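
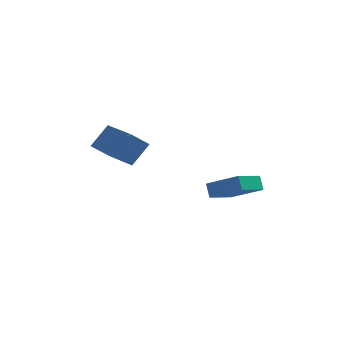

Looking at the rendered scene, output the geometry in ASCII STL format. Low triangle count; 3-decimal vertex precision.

solid 
facet normal -0.297 0.434 0.851
outer loop
vertex 2.237 3.428 0.564
vertex 3.91 2.823 1.456
vertex 2.975 4.81 0.116
endloop
endfacet
facet normal -0.841 0.304 -0.448
outer loop
vertex 3.23 4.437 -0.616
vertex 2.237 3.428 0.564
vertex 2.975 4.81 0.116
endloop
endfacet
facet normal -0.297 0.434 0.851
outer loop
vertex 2.975 4.81 0.116
vertex 3.91 2.823 1.456
vertex 4.648 4.206 1.008
endloop
endfacet
facet normal 0.453 0.848 -0.275
outer loop
vertex 4.648 4.206 1.008
vertex 3.23 4.437 -0.616
vertex 2.975 4.81 0.116
endloop
endfacet
facet normal -0.453 -0.848 0.274
outer loop
vertex 2.237 3.428 0.564
vertex 4.165 2.45 0.724
vertex 3.91 2.823 1.456
endloop
endfacet
facet normal -0.841 0.304 -0.448
outer loop
vertex 2.492 3.054 -0.168
vertex 2.237 3.428 0.564
vertex 3.23 4.437 -0.616
endloop
endfacet
facet normal -0.453 -0.848 0.275
outer loop
vertex 2.492 3.054 -0.168
vertex 4.165 2.45 0.724
vertex 2.237 3.428 0.564
endloop
endfacet
facet normal 0.841 -0.304 0.448
outer loop
vertex 3.91 2.823 1.456
vertex 4.165 2.45 0.724
vertex 4.648 4.206 1.008
endloop
endfacet
facet normal 0.453 0.848 -0.275
outer loop
vertex 4.903 3.832 0.276
vertex 3.23 4.437 -0.616
vertex 4.648 4.206 1.008
endloop
endfacet
facet normal 0.841 -0.304 0.448
outer loop
vertex 4.648 4.206 1.008
vertex 4.165 2.45 0.724
vertex 4.903 3.832 0.276
endloop
endfacet
facet normal 0.297 -0.434 -0.851
outer loop
vertex 4.903 3.832 0.276
vertex 2.492 3.054 -0.168
vertex 3.23 4.437 -0.616
endloop
endfacet
facet normal 0.297 -0.434 -0.851
outer loop
vertex 4.165 2.45 0.724
vertex 2.492 3.054 -0.168
vertex 4.903 3.832 0.276
endloop
endfacet
facet normal -0.714 0.699 -0.032
outer loop
vertex -2.918 1.818 3.129
vertex -2.278 2.525 4.274
vertex -2.216 2.498 2.318
endloop
endfacet
facet normal -0.429 -0.474 -0.769
outer loop
vertex -0.702 1.015 2.386
vertex -2.918 1.818 3.129
vertex -2.216 2.498 2.318
endloop
endfacet
facet normal -0.714 0.700 -0.032
outer loop
vertex -2.216 2.498 2.318
vertex -2.278 2.525 4.274
vertex -1.576 3.204 3.463
endloop
endfacet
facet normal 0.553 0.535 -0.639
outer loop
vertex -1.576 3.204 3.463
vertex -0.702 1.015 2.386
vertex -2.216 2.498 2.318
endloop
endfacet
facet normal -0.553 -0.535 0.639
outer loop
vertex -2.918 1.818 3.129
vertex -0.764 1.042 4.342
vertex -2.278 2.525 4.274
endloop
endfacet
facet normal -0.429 -0.474 -0.769
outer loop
vertex -1.404 0.336 3.197
vertex -2.918 1.818 3.129
vertex -0.702 1.015 2.386
endloop
endfacet
facet normal -0.553 -0.535 0.639
outer loop
vertex -1.404 0.336 3.197
vertex -0.764 1.042 4.342
vertex -2.918 1.818 3.129
endloop
endfacet
facet normal 0.430 0.474 0.769
outer loop
vertex -2.278 2.525 4.274
vertex -0.764 1.042 4.342
vertex -1.576 3.204 3.463
endloop
endfacet
facet normal 0.552 0.535 -0.639
outer loop
vertex -0.062 1.722 3.531
vertex -0.702 1.015 2.386
vertex -1.576 3.204 3.463
endloop
endfacet
facet normal 0.429 0.474 0.769
outer loop
vertex -1.576 3.204 3.463
vertex -0.764 1.042 4.342
vertex -0.062 1.722 3.531
endloop
endfacet
facet normal 0.714 -0.699 0.033
outer loop
vertex -0.062 1.722 3.531
vertex -1.404 0.336 3.197
vertex -0.702 1.015 2.386
endloop
endfacet
facet normal 0.714 -0.699 0.032
outer loop
vertex -0.764 1.042 4.342
vertex -1.404 0.336 3.197
vertex -0.062 1.722 3.531
endloop
endfacet

endsolid


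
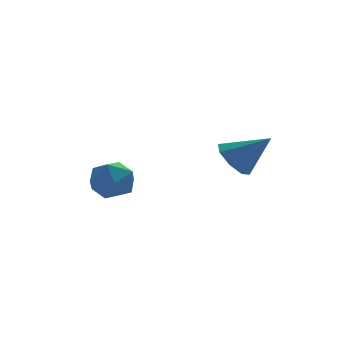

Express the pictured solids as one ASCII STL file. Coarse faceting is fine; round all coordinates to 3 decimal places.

solid 
facet normal -0.695 0.326 -0.641
outer loop
vertex 2.765 -0.706 1.864
vertex 2.279 -0.403 2.545
vertex 2.917 -0.062 2.027
endloop
endfacet
facet normal 0.918 -0.121 -0.378
outer loop
vertex 2.765 -0.706 1.864
vertex 2.917 -0.062 2.027
vertex 3.461 -0.957 3.635
endloop
endfacet
facet normal -0.695 0.326 -0.641
outer loop
vertex 2.917 -0.062 2.027
vertex 2.279 -0.403 2.545
vertex 2.695 0.382 2.493
endloop
endfacet
facet normal 0.880 0.475 -0.033
outer loop
vertex 2.917 -0.062 2.027
vertex 2.695 0.382 2.493
vertex 3.461 -0.957 3.635
endloop
endfacet
facet normal -0.696 0.326 -0.640
outer loop
vertex 2.695 0.382 2.493
vertex 2.279 -0.403 2.545
vertex 2.23 0.366 2.99
endloop
endfacet
facet normal 0.503 0.709 0.494
outer loop
vertex 2.695 0.382 2.493
vertex 2.23 0.366 2.99
vertex 3.461 -0.957 3.635
endloop
endfacet
facet normal -0.695 0.326 -0.640
outer loop
vertex 2.23 0.366 2.99
vertex 2.279 -0.403 2.545
vertex 1.793 -0.1 3.227
endloop
endfacet
facet normal 0.010 0.446 0.895
outer loop
vertex 2.23 0.366 2.99
vertex 1.793 -0.1 3.227
vertex 3.461 -0.957 3.635
endloop
endfacet
facet normal -0.695 0.326 -0.640
outer loop
vertex 1.793 -0.1 3.227
vertex 2.279 -0.403 2.545
vertex 1.641 -0.744 3.064
endloop
endfacet
facet normal -0.313 -0.163 0.936
outer loop
vertex 1.793 -0.1 3.227
vertex 1.641 -0.744 3.064
vertex 3.461 -0.957 3.635
endloop
endfacet
facet normal -0.695 0.326 -0.641
outer loop
vertex 1.641 -0.744 3.064
vertex 2.279 -0.403 2.545
vertex 1.863 -1.188 2.597
endloop
endfacet
facet normal -0.274 -0.759 0.591
outer loop
vertex 1.641 -0.744 3.064
vertex 1.863 -1.188 2.597
vertex 3.461 -0.957 3.635
endloop
endfacet
facet normal -0.695 0.326 -0.641
outer loop
vertex 1.863 -1.188 2.597
vertex 2.279 -0.403 2.545
vertex 2.329 -1.172 2.1
endloop
endfacet
facet normal 0.102 -0.993 0.064
outer loop
vertex 1.863 -1.188 2.597
vertex 2.329 -1.172 2.1
vertex 3.461 -0.957 3.635
endloop
endfacet
facet normal -0.695 0.326 -0.641
outer loop
vertex 2.329 -1.172 2.1
vertex 2.279 -0.403 2.545
vertex 2.765 -0.706 1.864
endloop
endfacet
facet normal 0.596 -0.729 -0.338
outer loop
vertex 2.329 -1.172 2.1
vertex 2.765 -0.706 1.864
vertex 3.461 -0.957 3.635
endloop
endfacet
facet normal -0.018 0.907 0.421
outer loop
vertex -1.501 2.563 1.016
vertex -2.188 2.258 1.643
vertex -1.242 2.17 1.874
endloop
endfacet
facet normal 0.629 0.761 0.158
outer loop
vertex -1.501 2.563 1.016
vertex -1.242 2.17 1.874
vertex -0.753 1.935 1.06
endloop
endfacet
facet normal 0.560 0.629 -0.540
outer loop
vertex -1.501 2.563 1.016
vertex -0.753 1.935 1.06
vertex -1.396 1.877 0.326
endloop
endfacet
facet normal -0.131 0.693 -0.709
outer loop
vertex -1.501 2.563 1.016
vertex -1.396 1.877 0.326
vertex -2.283 2.077 0.686
endloop
endfacet
facet normal -0.489 0.865 -0.115
outer loop
vertex -1.501 2.563 1.016
vertex -2.283 2.077 0.686
vertex -2.188 2.258 1.643
endloop
endfacet
facet normal 0.866 0.166 0.472
outer loop
vertex -0.753 1.935 1.06
vertex -1.242 2.17 1.874
vertex -0.977 1.243 1.714
endloop
endfacet
facet normal -0.182 0.402 0.897
outer loop
vertex -1.242 2.17 1.874
vertex -2.188 2.258 1.643
vertex -1.864 1.443 2.074
endloop
endfacet
facet normal -0.942 0.334 0.030
outer loop
vertex -2.188 2.258 1.643
vertex -2.283 2.077 0.686
vertex -2.507 1.385 1.34
endloop
endfacet
facet normal -0.365 0.056 -0.929
outer loop
vertex -2.283 2.077 0.686
vertex -1.396 1.877 0.326
vertex -2.018 1.15 0.526
endloop
endfacet
facet normal 0.753 -0.048 -0.656
outer loop
vertex -1.396 1.877 0.326
vertex -0.753 1.935 1.06
vertex -1.072 1.062 0.757
endloop
endfacet
facet normal 0.131 -0.693 0.709
outer loop
vertex -1.759 0.757 1.384
vertex -0.977 1.243 1.714
vertex -1.864 1.443 2.074
endloop
endfacet
facet normal -0.560 -0.629 0.540
outer loop
vertex -1.759 0.757 1.384
vertex -1.864 1.443 2.074
vertex -2.507 1.385 1.34
endloop
endfacet
facet normal -0.629 -0.761 -0.158
outer loop
vertex -1.759 0.757 1.384
vertex -2.507 1.385 1.34
vertex -2.018 1.15 0.526
endloop
endfacet
facet normal 0.018 -0.907 -0.421
outer loop
vertex -1.759 0.757 1.384
vertex -2.018 1.15 0.526
vertex -1.072 1.062 0.757
endloop
endfacet
facet normal 0.489 -0.865 0.115
outer loop
vertex -1.759 0.757 1.384
vertex -1.072 1.062 0.757
vertex -0.977 1.243 1.714
endloop
endfacet
facet normal 0.365 -0.056 0.929
outer loop
vertex -1.864 1.443 2.074
vertex -0.977 1.243 1.714
vertex -1.242 2.17 1.874
endloop
endfacet
facet normal -0.753 0.048 0.656
outer loop
vertex -2.507 1.385 1.34
vertex -1.864 1.443 2.074
vertex -2.188 2.258 1.643
endloop
endfacet
facet normal -0.866 -0.166 -0.472
outer loop
vertex -2.018 1.15 0.526
vertex -2.507 1.385 1.34
vertex -2.283 2.077 0.686
endloop
endfacet
facet normal 0.182 -0.402 -0.897
outer loop
vertex -1.072 1.062 0.757
vertex -2.018 1.15 0.526
vertex -1.396 1.877 0.326
endloop
endfacet
facet normal 0.942 -0.334 -0.030
outer loop
vertex -0.977 1.243 1.714
vertex -1.072 1.062 0.757
vertex -0.753 1.935 1.06
endloop
endfacet

endsolid


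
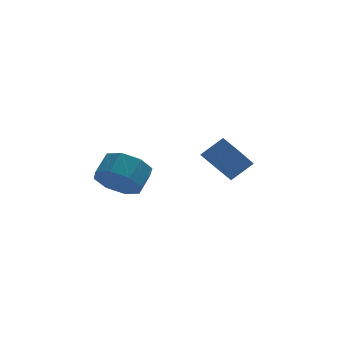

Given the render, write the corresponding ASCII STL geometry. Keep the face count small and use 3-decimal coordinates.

solid 
facet normal -0.472 -0.676 -0.566
outer loop
vertex -2.649 1.515 -2.34
vertex -2.97 1.028 -1.491
vertex -3.344 1.784 -2.082
endloop
endfacet
facet normal -0.028 0.653 -0.757
outer loop
vertex -2.649 1.515 -2.34
vertex -3.344 1.784 -2.082
vertex -2.13 2.259 -1.718
endloop
endfacet
facet normal -0.028 0.653 -0.757
outer loop
vertex -2.13 2.259 -1.718
vertex -3.344 1.784 -2.082
vertex -2.825 2.528 -1.46
endloop
endfacet
facet normal 0.472 0.676 0.566
outer loop
vertex -2.13 2.259 -1.718
vertex -2.825 2.528 -1.46
vertex -2.45 1.772 -0.869
endloop
endfacet
facet normal -0.472 -0.676 -0.566
outer loop
vertex -3.344 1.784 -2.082
vertex -2.97 1.028 -1.491
vertex -3.819 1.61 -1.478
endloop
endfacet
facet normal -0.643 0.703 -0.304
outer loop
vertex -3.344 1.784 -2.082
vertex -3.819 1.61 -1.478
vertex -2.825 2.528 -1.46
endloop
endfacet
facet normal -0.644 0.703 -0.303
outer loop
vertex -2.825 2.528 -1.46
vertex -3.819 1.61 -1.478
vertex -3.3 2.354 -0.855
endloop
endfacet
facet normal 0.472 0.676 0.565
outer loop
vertex -2.825 2.528 -1.46
vertex -3.3 2.354 -0.855
vertex -2.45 1.772 -0.869
endloop
endfacet
facet normal -0.472 -0.676 -0.566
outer loop
vertex -3.819 1.61 -1.478
vertex -2.97 1.028 -1.491
vertex -3.797 1.095 -0.881
endloop
endfacet
facet normal -0.881 0.341 0.327
outer loop
vertex -3.819 1.61 -1.478
vertex -3.797 1.095 -0.881
vertex -3.3 2.354 -0.855
endloop
endfacet
facet normal -0.881 0.341 0.327
outer loop
vertex -3.3 2.354 -0.855
vertex -3.797 1.095 -0.881
vertex -3.278 1.839 -0.259
endloop
endfacet
facet normal 0.472 0.676 0.566
outer loop
vertex -3.3 2.354 -0.855
vertex -3.278 1.839 -0.259
vertex -2.45 1.772 -0.869
endloop
endfacet
facet normal -0.472 -0.676 -0.566
outer loop
vertex -3.797 1.095 -0.881
vertex -2.97 1.028 -1.491
vertex -3.29 0.541 -0.642
endloop
endfacet
facet normal -0.603 -0.221 0.767
outer loop
vertex -3.797 1.095 -0.881
vertex -3.29 0.541 -0.642
vertex -3.278 1.839 -0.259
endloop
endfacet
facet normal -0.603 -0.221 0.767
outer loop
vertex -3.278 1.839 -0.259
vertex -3.29 0.541 -0.642
vertex -2.771 1.285 -0.02
endloop
endfacet
facet normal 0.472 0.676 0.566
outer loop
vertex -3.278 1.839 -0.259
vertex -2.771 1.285 -0.02
vertex -2.45 1.772 -0.869
endloop
endfacet
facet normal -0.472 -0.676 -0.566
outer loop
vertex -3.29 0.541 -0.642
vertex -2.97 1.028 -1.491
vertex -2.595 0.272 -0.9
endloop
endfacet
facet normal 0.028 -0.653 0.757
outer loop
vertex -3.29 0.541 -0.642
vertex -2.595 0.272 -0.9
vertex -2.771 1.285 -0.02
endloop
endfacet
facet normal 0.028 -0.653 0.757
outer loop
vertex -2.771 1.285 -0.02
vertex -2.595 0.272 -0.9
vertex -2.076 1.016 -0.278
endloop
endfacet
facet normal 0.472 0.676 0.566
outer loop
vertex -2.771 1.285 -0.02
vertex -2.076 1.016 -0.278
vertex -2.45 1.772 -0.869
endloop
endfacet
facet normal -0.472 -0.676 -0.565
outer loop
vertex -2.595 0.272 -0.9
vertex -2.97 1.028 -1.491
vertex -2.12 0.446 -1.505
endloop
endfacet
facet normal 0.644 -0.703 0.303
outer loop
vertex -2.595 0.272 -0.9
vertex -2.12 0.446 -1.505
vertex -2.076 1.016 -0.278
endloop
endfacet
facet normal 0.643 -0.703 0.303
outer loop
vertex -2.076 1.016 -0.278
vertex -2.12 0.446 -1.505
vertex -1.601 1.19 -0.882
endloop
endfacet
facet normal 0.472 0.676 0.566
outer loop
vertex -2.076 1.016 -0.278
vertex -1.601 1.19 -0.882
vertex -2.45 1.772 -0.869
endloop
endfacet
facet normal -0.472 -0.676 -0.566
outer loop
vertex -2.12 0.446 -1.505
vertex -2.97 1.028 -1.491
vertex -2.142 0.961 -2.101
endloop
endfacet
facet normal 0.881 -0.341 -0.327
outer loop
vertex -2.12 0.446 -1.505
vertex -2.142 0.961 -2.101
vertex -1.601 1.19 -0.882
endloop
endfacet
facet normal 0.881 -0.341 -0.327
outer loop
vertex -1.601 1.19 -0.882
vertex -2.142 0.961 -2.101
vertex -1.623 1.705 -1.479
endloop
endfacet
facet normal 0.472 0.676 0.566
outer loop
vertex -1.601 1.19 -0.882
vertex -1.623 1.705 -1.479
vertex -2.45 1.772 -0.869
endloop
endfacet
facet normal -0.472 -0.676 -0.566
outer loop
vertex -2.142 0.961 -2.101
vertex -2.97 1.028 -1.491
vertex -2.649 1.515 -2.34
endloop
endfacet
facet normal 0.603 0.221 -0.767
outer loop
vertex -2.142 0.961 -2.101
vertex -2.649 1.515 -2.34
vertex -1.623 1.705 -1.479
endloop
endfacet
facet normal 0.603 0.221 -0.767
outer loop
vertex -1.623 1.705 -1.479
vertex -2.649 1.515 -2.34
vertex -2.13 2.259 -1.718
endloop
endfacet
facet normal 0.472 0.676 0.566
outer loop
vertex -1.623 1.705 -1.479
vertex -2.13 2.259 -1.718
vertex -2.45 1.772 -0.869
endloop
endfacet
facet normal -0.433 -0.596 0.676
outer loop
vertex 1.936 2.166 -0.597
vertex 1.435 2.976 -0.204
vertex 1.002 1.965 -1.372
endloop
endfacet
facet normal 0.486 -0.786 -0.382
outer loop
vertex 1.785 3.044 -2.596
vertex 1.936 2.166 -0.597
vertex 1.002 1.965 -1.372
endloop
endfacet
facet normal -0.432 -0.596 0.676
outer loop
vertex 1.002 1.965 -1.372
vertex 1.435 2.976 -0.204
vertex 0.501 2.775 -0.978
endloop
endfacet
facet normal -0.759 -0.163 -0.630
outer loop
vertex 0.501 2.775 -0.978
vertex 1.785 3.044 -2.596
vertex 1.002 1.965 -1.372
endloop
endfacet
facet normal 0.759 0.164 0.630
outer loop
vertex 1.936 2.166 -0.597
vertex 2.218 4.055 -1.428
vertex 1.435 2.976 -0.204
endloop
endfacet
facet normal 0.486 -0.786 -0.382
outer loop
vertex 2.719 3.245 -1.822
vertex 1.936 2.166 -0.597
vertex 1.785 3.044 -2.596
endloop
endfacet
facet normal 0.760 0.164 0.630
outer loop
vertex 2.719 3.245 -1.822
vertex 2.218 4.055 -1.428
vertex 1.936 2.166 -0.597
endloop
endfacet
facet normal -0.486 0.786 0.382
outer loop
vertex 1.435 2.976 -0.204
vertex 2.218 4.055 -1.428
vertex 0.501 2.775 -0.978
endloop
endfacet
facet normal -0.759 -0.164 -0.630
outer loop
vertex 1.284 3.854 -2.203
vertex 1.785 3.044 -2.596
vertex 0.501 2.775 -0.978
endloop
endfacet
facet normal -0.486 0.786 0.382
outer loop
vertex 0.501 2.775 -0.978
vertex 2.218 4.055 -1.428
vertex 1.284 3.854 -2.203
endloop
endfacet
facet normal 0.433 0.596 -0.677
outer loop
vertex 1.284 3.854 -2.203
vertex 2.719 3.245 -1.822
vertex 1.785 3.044 -2.596
endloop
endfacet
facet normal 0.433 0.596 -0.676
outer loop
vertex 2.218 4.055 -1.428
vertex 2.719 3.245 -1.822
vertex 1.284 3.854 -2.203
endloop
endfacet

endsolid


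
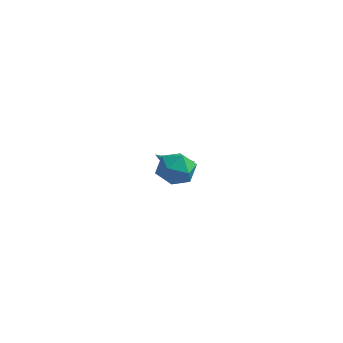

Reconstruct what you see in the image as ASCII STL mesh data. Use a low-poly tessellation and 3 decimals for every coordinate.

solid 
facet normal -0.758 0.503 0.415
outer loop
vertex 0.393 -3.474 0.649
vertex 0.59 -3.987 1.63
vertex 1.104 -3.016 1.391
endloop
endfacet
facet normal -0.456 0.883 -0.108
outer loop
vertex 0.393 -3.474 0.649
vertex 1.104 -3.016 1.391
vertex 1.359 -3.018 0.295
endloop
endfacet
facet normal -0.496 0.501 -0.709
outer loop
vertex 0.393 -3.474 0.649
vertex 1.359 -3.018 0.295
vertex 1.002 -3.991 -0.143
endloop
endfacet
facet normal -0.822 -0.115 -0.557
outer loop
vertex 0.393 -3.474 0.649
vertex 1.002 -3.991 -0.143
vertex 0.527 -4.59 0.682
endloop
endfacet
facet normal -0.984 -0.114 0.138
outer loop
vertex 0.393 -3.474 0.649
vertex 0.527 -4.59 0.682
vertex 0.59 -3.987 1.63
endloop
endfacet
facet normal 0.233 0.971 0.053
outer loop
vertex 1.359 -3.018 0.295
vertex 1.104 -3.016 1.391
vertex 2.153 -3.25 1.058
endloop
endfacet
facet normal -0.254 0.356 0.899
outer loop
vertex 1.104 -3.016 1.391
vertex 0.59 -3.987 1.63
vertex 1.678 -3.849 1.883
endloop
endfacet
facet normal -0.620 -0.643 0.450
outer loop
vertex 0.59 -3.987 1.63
vertex 0.527 -4.59 0.682
vertex 1.321 -4.822 1.445
endloop
endfacet
facet normal -0.358 -0.645 -0.675
outer loop
vertex 0.527 -4.59 0.682
vertex 1.002 -3.991 -0.143
vertex 1.576 -4.824 0.349
endloop
endfacet
facet normal 0.169 0.352 -0.920
outer loop
vertex 1.002 -3.991 -0.143
vertex 1.359 -3.018 0.295
vertex 2.09 -3.853 0.11
endloop
endfacet
facet normal 0.822 0.115 0.557
outer loop
vertex 2.287 -4.366 1.091
vertex 2.153 -3.25 1.058
vertex 1.678 -3.849 1.883
endloop
endfacet
facet normal 0.496 -0.501 0.709
outer loop
vertex 2.287 -4.366 1.091
vertex 1.678 -3.849 1.883
vertex 1.321 -4.822 1.445
endloop
endfacet
facet normal 0.456 -0.883 0.108
outer loop
vertex 2.287 -4.366 1.091
vertex 1.321 -4.822 1.445
vertex 1.576 -4.824 0.349
endloop
endfacet
facet normal 0.758 -0.503 -0.415
outer loop
vertex 2.287 -4.366 1.091
vertex 1.576 -4.824 0.349
vertex 2.09 -3.853 0.11
endloop
endfacet
facet normal 0.984 0.114 -0.138
outer loop
vertex 2.287 -4.366 1.091
vertex 2.09 -3.853 0.11
vertex 2.153 -3.25 1.058
endloop
endfacet
facet normal 0.358 0.645 0.675
outer loop
vertex 1.678 -3.849 1.883
vertex 2.153 -3.25 1.058
vertex 1.104 -3.016 1.391
endloop
endfacet
facet normal -0.169 -0.352 0.920
outer loop
vertex 1.321 -4.822 1.445
vertex 1.678 -3.849 1.883
vertex 0.59 -3.987 1.63
endloop
endfacet
facet normal -0.233 -0.971 -0.053
outer loop
vertex 1.576 -4.824 0.349
vertex 1.321 -4.822 1.445
vertex 0.527 -4.59 0.682
endloop
endfacet
facet normal 0.254 -0.356 -0.899
outer loop
vertex 2.09 -3.853 0.11
vertex 1.576 -4.824 0.349
vertex 1.002 -3.991 -0.143
endloop
endfacet
facet normal 0.620 0.643 -0.450
outer loop
vertex 2.153 -3.25 1.058
vertex 2.09 -3.853 0.11
vertex 1.359 -3.018 0.295
endloop
endfacet
facet normal 0.688 0.358 -0.632
outer loop
vertex -1.245 2.842 -4.02
vertex -1.862 3.108 -4.541
vertex -1.491 3.527 -3.9
endloop
endfacet
facet normal 0.365 -0.032 0.931
outer loop
vertex -1.245 2.842 -4.02
vertex -1.491 3.527 -3.9
vertex -3.278 2.372 -3.239
endloop
endfacet
facet normal 0.688 0.357 -0.632
outer loop
vertex -1.491 3.527 -3.9
vertex -1.862 3.108 -4.541
vertex -2.016 3.897 -4.263
endloop
endfacet
facet normal -0.108 0.614 0.782
outer loop
vertex -1.491 3.527 -3.9
vertex -2.016 3.897 -4.263
vertex -3.278 2.372 -3.239
endloop
endfacet
facet normal 0.687 0.357 -0.632
outer loop
vertex -2.016 3.897 -4.263
vertex -1.862 3.108 -4.541
vertex -2.425 3.673 -4.834
endloop
endfacet
facet normal -0.679 0.703 0.210
outer loop
vertex -2.016 3.897 -4.263
vertex -2.425 3.673 -4.834
vertex -3.278 2.372 -3.239
endloop
endfacet
facet normal 0.688 0.358 -0.632
outer loop
vertex -2.425 3.673 -4.834
vertex -1.862 3.108 -4.541
vertex -2.41 3.024 -5.185
endloop
endfacet
facet normal -0.920 0.170 -0.353
outer loop
vertex -2.425 3.673 -4.834
vertex -2.41 3.024 -5.185
vertex -3.278 2.372 -3.239
endloop
endfacet
facet normal 0.688 0.357 -0.632
outer loop
vertex -2.41 3.024 -5.185
vertex -1.862 3.108 -4.541
vertex -1.982 2.439 -5.05
endloop
endfacet
facet normal -0.648 -0.586 -0.486
outer loop
vertex -2.41 3.024 -5.185
vertex -1.982 2.439 -5.05
vertex -3.278 2.372 -3.239
endloop
endfacet
facet normal 0.687 0.358 -0.632
outer loop
vertex -1.982 2.439 -5.05
vertex -1.862 3.108 -4.541
vertex -1.463 2.358 -4.532
endloop
endfacet
facet normal -0.069 -0.994 -0.086
outer loop
vertex -1.982 2.439 -5.05
vertex -1.463 2.358 -4.532
vertex -3.278 2.372 -3.239
endloop
endfacet
facet normal 0.688 0.358 -0.631
outer loop
vertex -1.463 2.358 -4.532
vertex -1.862 3.108 -4.541
vertex -1.245 2.842 -4.02
endloop
endfacet
facet normal 0.382 -0.747 0.544
outer loop
vertex -1.463 2.358 -4.532
vertex -1.245 2.842 -4.02
vertex -3.278 2.372 -3.239
endloop
endfacet

endsolid


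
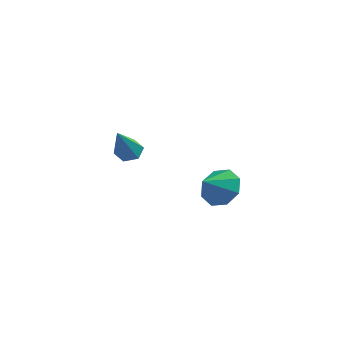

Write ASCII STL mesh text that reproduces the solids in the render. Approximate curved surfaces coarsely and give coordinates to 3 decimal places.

solid 
facet normal -0.147 0.660 -0.737
outer loop
vertex -0.195 -0.752 -0.687
vertex -0.635 -0.61 -0.472
vertex -0.202 -0.373 -0.346
endloop
endfacet
facet normal 0.996 -0.048 0.074
outer loop
vertex -0.195 -0.752 -0.687
vertex -0.202 -0.373 -0.346
vertex -0.365 -1.83 0.892
endloop
endfacet
facet normal -0.147 0.660 -0.737
outer loop
vertex -0.202 -0.373 -0.346
vertex -0.635 -0.61 -0.472
vertex -0.642 -0.231 -0.131
endloop
endfacet
facet normal 0.504 0.526 0.685
outer loop
vertex -0.202 -0.373 -0.346
vertex -0.642 -0.231 -0.131
vertex -0.365 -1.83 0.892
endloop
endfacet
facet normal -0.145 0.660 -0.737
outer loop
vertex -0.642 -0.231 -0.131
vertex -0.635 -0.61 -0.472
vertex -1.076 -0.468 -0.258
endloop
endfacet
facet normal -0.459 0.421 0.782
outer loop
vertex -0.642 -0.231 -0.131
vertex -1.076 -0.468 -0.258
vertex -0.365 -1.83 0.892
endloop
endfacet
facet normal -0.146 0.659 -0.738
outer loop
vertex -1.076 -0.468 -0.258
vertex -0.635 -0.61 -0.472
vertex -1.069 -0.847 -0.598
endloop
endfacet
facet normal -0.928 -0.258 0.268
outer loop
vertex -1.076 -0.468 -0.258
vertex -1.069 -0.847 -0.598
vertex -0.365 -1.83 0.892
endloop
endfacet
facet normal -0.147 0.660 -0.737
outer loop
vertex -1.069 -0.847 -0.598
vertex -0.635 -0.61 -0.472
vertex -0.628 -0.989 -0.813
endloop
endfacet
facet normal -0.435 -0.832 -0.343
outer loop
vertex -1.069 -0.847 -0.598
vertex -0.628 -0.989 -0.813
vertex -0.365 -1.83 0.892
endloop
endfacet
facet normal -0.147 0.660 -0.737
outer loop
vertex -0.628 -0.989 -0.813
vertex -0.635 -0.61 -0.472
vertex -0.195 -0.752 -0.687
endloop
endfacet
facet normal 0.526 -0.728 -0.440
outer loop
vertex -0.628 -0.989 -0.813
vertex -0.195 -0.752 -0.687
vertex -0.365 -1.83 0.892
endloop
endfacet
facet normal 0.238 0.789 -0.566
outer loop
vertex 1.621 3.07 -3.582
vertex 0.793 3.302 -3.607
vertex 1.457 3.474 -3.088
endloop
endfacet
facet normal 0.628 -0.487 0.607
outer loop
vertex 1.621 3.07 -3.582
vertex 1.457 3.474 -3.088
vertex 0.527 2.418 -2.973
endloop
endfacet
facet normal 0.237 0.790 -0.566
outer loop
vertex 1.457 3.474 -3.088
vertex 0.793 3.302 -3.607
vertex 0.905 3.776 -2.898
endloop
endfacet
facet normal 0.261 -0.125 0.957
outer loop
vertex 1.457 3.474 -3.088
vertex 0.905 3.776 -2.898
vertex 0.527 2.418 -2.973
endloop
endfacet
facet normal 0.238 0.790 -0.566
outer loop
vertex 0.905 3.776 -2.898
vertex 0.793 3.302 -3.607
vertex 0.287 3.801 -3.123
endloop
endfacet
facet normal -0.340 0.043 0.939
outer loop
vertex 0.905 3.776 -2.898
vertex 0.287 3.801 -3.123
vertex 0.527 2.418 -2.973
endloop
endfacet
facet normal 0.239 0.790 -0.565
outer loop
vertex 0.287 3.801 -3.123
vertex 0.793 3.302 -3.607
vertex -0.034 3.534 -3.632
endloop
endfacet
facet normal -0.823 -0.082 0.562
outer loop
vertex 0.287 3.801 -3.123
vertex -0.034 3.534 -3.632
vertex 0.527 2.418 -2.973
endloop
endfacet
facet normal 0.239 0.790 -0.565
outer loop
vertex -0.034 3.534 -3.632
vertex 0.793 3.302 -3.607
vertex 0.129 3.131 -4.126
endloop
endfacet
facet normal -0.904 -0.425 0.049
outer loop
vertex -0.034 3.534 -3.632
vertex 0.129 3.131 -4.126
vertex 0.527 2.418 -2.973
endloop
endfacet
facet normal 0.238 0.790 -0.565
outer loop
vertex 0.129 3.131 -4.126
vertex 0.793 3.302 -3.607
vertex 0.682 2.828 -4.316
endloop
endfacet
facet normal -0.536 -0.788 -0.302
outer loop
vertex 0.129 3.131 -4.126
vertex 0.682 2.828 -4.316
vertex 0.527 2.418 -2.973
endloop
endfacet
facet normal 0.239 0.790 -0.565
outer loop
vertex 0.682 2.828 -4.316
vertex 0.793 3.302 -3.607
vertex 1.3 2.803 -4.09
endloop
endfacet
facet normal 0.065 -0.956 -0.284
outer loop
vertex 0.682 2.828 -4.316
vertex 1.3 2.803 -4.09
vertex 0.527 2.418 -2.973
endloop
endfacet
facet normal 0.238 0.790 -0.566
outer loop
vertex 1.3 2.803 -4.09
vertex 0.793 3.302 -3.607
vertex 1.621 3.07 -3.582
endloop
endfacet
facet normal 0.547 -0.832 0.092
outer loop
vertex 1.3 2.803 -4.09
vertex 1.621 3.07 -3.582
vertex 0.527 2.418 -2.973
endloop
endfacet

endsolid


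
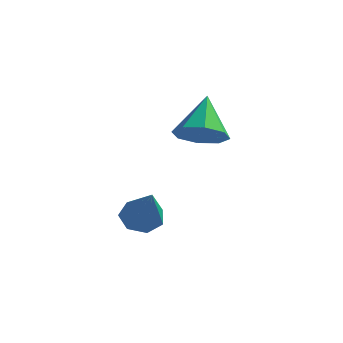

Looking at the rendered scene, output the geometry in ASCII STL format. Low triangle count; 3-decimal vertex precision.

solid 
facet normal -0.499 0.450 -0.741
outer loop
vertex 2.1 1.535 -2.369
vertex 1.529 1.327 -2.111
vertex 1.856 1.888 -1.99
endloop
endfacet
facet normal 0.873 0.473 0.121
outer loop
vertex 2.1 1.535 -2.369
vertex 1.856 1.888 -1.99
vertex 2.431 0.513 -0.769
endloop
endfacet
facet normal -0.499 0.450 -0.741
outer loop
vertex 1.856 1.888 -1.99
vertex 1.529 1.327 -2.111
vertex 1.366 1.819 -1.702
endloop
endfacet
facet normal 0.286 0.700 0.654
outer loop
vertex 1.856 1.888 -1.99
vertex 1.366 1.819 -1.702
vertex 2.431 0.513 -0.769
endloop
endfacet
facet normal -0.498 0.451 -0.741
outer loop
vertex 1.366 1.819 -1.702
vertex 1.529 1.327 -2.111
vertex 0.998 1.38 -1.722
endloop
endfacet
facet normal -0.399 0.295 0.868
outer loop
vertex 1.366 1.819 -1.702
vertex 0.998 1.38 -1.722
vertex 2.431 0.513 -0.769
endloop
endfacet
facet normal -0.499 0.449 -0.742
outer loop
vertex 0.998 1.38 -1.722
vertex 1.529 1.327 -2.111
vertex 1.031 0.901 -2.034
endloop
endfacet
facet normal -0.666 -0.439 0.603
outer loop
vertex 0.998 1.38 -1.722
vertex 1.031 0.901 -2.034
vertex 2.431 0.513 -0.769
endloop
endfacet
facet normal -0.499 0.449 -0.741
outer loop
vertex 1.031 0.901 -2.034
vertex 1.529 1.327 -2.111
vertex 1.438 0.743 -2.404
endloop
endfacet
facet normal -0.315 -0.947 0.058
outer loop
vertex 1.031 0.901 -2.034
vertex 1.438 0.743 -2.404
vertex 2.431 0.513 -0.769
endloop
endfacet
facet normal -0.498 0.450 -0.741
outer loop
vertex 1.438 0.743 -2.404
vertex 1.529 1.327 -2.111
vertex 1.914 1.025 -2.553
endloop
endfacet
facet normal 0.391 -0.848 -0.357
outer loop
vertex 1.438 0.743 -2.404
vertex 1.914 1.025 -2.553
vertex 2.431 0.513 -0.769
endloop
endfacet
facet normal -0.499 0.449 -0.741
outer loop
vertex 1.914 1.025 -2.553
vertex 1.529 1.327 -2.111
vertex 2.1 1.535 -2.369
endloop
endfacet
facet normal 0.919 -0.217 -0.329
outer loop
vertex 1.914 1.025 -2.553
vertex 2.1 1.535 -2.369
vertex 2.431 0.513 -0.769
endloop
endfacet
facet normal 0.255 -0.616 -0.746
outer loop
vertex 3.216 1.903 1.466
vertex 2.805 2.375 0.936
vertex 3.575 2.353 1.217
endloop
endfacet
facet normal 0.587 -0.021 0.809
outer loop
vertex 3.216 1.903 1.466
vertex 3.575 2.353 1.217
vertex 2.415 3.325 2.084
endloop
endfacet
facet normal 0.254 -0.616 -0.745
outer loop
vertex 3.575 2.353 1.217
vertex 2.805 2.375 0.936
vertex 3.484 2.816 0.803
endloop
endfacet
facet normal 0.746 0.519 0.417
outer loop
vertex 3.575 2.353 1.217
vertex 3.484 2.816 0.803
vertex 2.415 3.325 2.084
endloop
endfacet
facet normal 0.255 -0.617 -0.745
outer loop
vertex 3.484 2.816 0.803
vertex 2.805 2.375 0.936
vertex 2.995 3.02 0.467
endloop
endfacet
facet normal 0.402 0.915 -0.029
outer loop
vertex 3.484 2.816 0.803
vertex 2.995 3.02 0.467
vertex 2.415 3.325 2.084
endloop
endfacet
facet normal 0.254 -0.617 -0.745
outer loop
vertex 2.995 3.02 0.467
vertex 2.805 2.375 0.936
vertex 2.395 2.847 0.406
endloop
endfacet
facet normal -0.242 0.934 -0.263
outer loop
vertex 2.995 3.02 0.467
vertex 2.395 2.847 0.406
vertex 2.415 3.325 2.084
endloop
endfacet
facet normal 0.253 -0.617 -0.745
outer loop
vertex 2.395 2.847 0.406
vertex 2.805 2.375 0.936
vertex 2.035 2.398 0.656
endloop
endfacet
facet normal -0.811 0.566 -0.151
outer loop
vertex 2.395 2.847 0.406
vertex 2.035 2.398 0.656
vertex 2.415 3.325 2.084
endloop
endfacet
facet normal 0.253 -0.617 -0.745
outer loop
vertex 2.035 2.398 0.656
vertex 2.805 2.375 0.936
vertex 2.126 1.935 1.07
endloop
endfacet
facet normal -0.970 0.025 0.242
outer loop
vertex 2.035 2.398 0.656
vertex 2.126 1.935 1.07
vertex 2.415 3.325 2.084
endloop
endfacet
facet normal 0.252 -0.616 -0.746
outer loop
vertex 2.126 1.935 1.07
vertex 2.805 2.375 0.936
vertex 2.616 1.73 1.405
endloop
endfacet
facet normal -0.625 -0.371 0.687
outer loop
vertex 2.126 1.935 1.07
vertex 2.616 1.73 1.405
vertex 2.415 3.325 2.084
endloop
endfacet
facet normal 0.254 -0.616 -0.746
outer loop
vertex 2.616 1.73 1.405
vertex 2.805 2.375 0.936
vertex 3.216 1.903 1.466
endloop
endfacet
facet normal 0.019 -0.390 0.921
outer loop
vertex 2.616 1.73 1.405
vertex 3.216 1.903 1.466
vertex 2.415 3.325 2.084
endloop
endfacet

endsolid


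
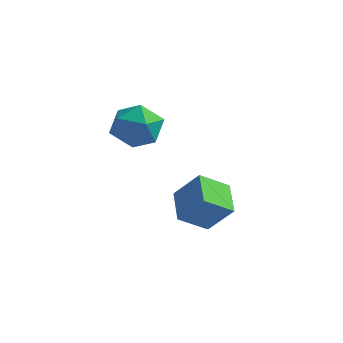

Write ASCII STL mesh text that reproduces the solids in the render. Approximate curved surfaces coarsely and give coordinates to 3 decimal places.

solid 
facet normal -0.644 -0.108 -0.757
outer loop
vertex 0.316 -0.433 0.716
vertex 0.975 0.357 0.043
vertex 1.042 -1.442 0.243
endloop
endfacet
facet normal -0.536 -0.642 0.548
outer loop
vertex 1.905 -1.297 1.257
vertex 0.316 -0.433 0.716
vertex 1.042 -1.442 0.243
endloop
endfacet
facet normal -0.644 -0.108 -0.757
outer loop
vertex 1.042 -1.442 0.243
vertex 0.975 0.357 0.043
vertex 1.701 -0.651 -0.431
endloop
endfacet
facet normal 0.546 -0.758 -0.356
outer loop
vertex 1.701 -0.651 -0.431
vertex 1.905 -1.297 1.257
vertex 1.042 -1.442 0.243
endloop
endfacet
facet normal -0.546 0.759 0.356
outer loop
vertex 0.316 -0.433 0.716
vertex 1.838 0.502 1.057
vertex 0.975 0.357 0.043
endloop
endfacet
facet normal -0.536 -0.643 0.547
outer loop
vertex 1.179 -0.289 1.731
vertex 0.316 -0.433 0.716
vertex 1.905 -1.297 1.257
endloop
endfacet
facet normal -0.546 0.758 0.356
outer loop
vertex 1.179 -0.289 1.731
vertex 1.838 0.502 1.057
vertex 0.316 -0.433 0.716
endloop
endfacet
facet normal 0.535 0.643 -0.548
outer loop
vertex 0.975 0.357 0.043
vertex 1.838 0.502 1.057
vertex 1.701 -0.651 -0.431
endloop
endfacet
facet normal 0.546 -0.759 -0.356
outer loop
vertex 2.564 -0.507 0.584
vertex 1.905 -1.297 1.257
vertex 1.701 -0.651 -0.431
endloop
endfacet
facet normal 0.536 0.642 -0.547
outer loop
vertex 1.701 -0.651 -0.431
vertex 1.838 0.502 1.057
vertex 2.564 -0.507 0.584
endloop
endfacet
facet normal 0.644 0.108 0.757
outer loop
vertex 2.564 -0.507 0.584
vertex 1.179 -0.289 1.731
vertex 1.905 -1.297 1.257
endloop
endfacet
facet normal 0.644 0.109 0.757
outer loop
vertex 1.838 0.502 1.057
vertex 1.179 -0.289 1.731
vertex 2.564 -0.507 0.584
endloop
endfacet
facet normal 0.412 0.911 0.009
outer loop
vertex -0.209 -0.647 3.414
vertex -0.65 -0.456 4.242
vertex 0.222 -0.85 4.244
endloop
endfacet
facet normal 0.835 0.444 -0.325
outer loop
vertex -0.209 -0.647 3.414
vertex 0.222 -0.85 4.244
vertex 0.268 -1.47 3.516
endloop
endfacet
facet normal 0.467 0.163 -0.869
outer loop
vertex -0.209 -0.647 3.414
vertex 0.268 -1.47 3.516
vertex -0.575 -1.459 3.065
endloop
endfacet
facet normal -0.183 0.457 -0.871
outer loop
vertex -0.209 -0.647 3.414
vertex -0.575 -1.459 3.065
vertex -1.143 -0.832 3.513
endloop
endfacet
facet normal -0.217 0.920 -0.328
outer loop
vertex -0.209 -0.647 3.414
vertex -1.143 -0.832 3.513
vertex -0.65 -0.456 4.242
endloop
endfacet
facet normal 0.988 -0.081 0.132
outer loop
vertex 0.268 -1.47 3.516
vertex 0.222 -0.85 4.244
vertex 0.123 -1.788 4.407
endloop
endfacet
facet normal 0.303 0.674 0.674
outer loop
vertex 0.222 -0.85 4.244
vertex -0.65 -0.456 4.242
vertex -0.445 -1.161 4.855
endloop
endfacet
facet normal -0.715 0.687 0.129
outer loop
vertex -0.65 -0.456 4.242
vertex -1.143 -0.832 3.513
vertex -1.288 -1.15 4.404
endloop
endfacet
facet normal -0.659 -0.061 -0.750
outer loop
vertex -1.143 -0.832 3.513
vertex -0.575 -1.459 3.065
vertex -1.242 -1.77 3.676
endloop
endfacet
facet normal 0.393 -0.536 -0.747
outer loop
vertex -0.575 -1.459 3.065
vertex 0.268 -1.47 3.516
vertex -0.37 -2.164 3.678
endloop
endfacet
facet normal 0.183 -0.457 0.871
outer loop
vertex -0.811 -1.973 4.506
vertex 0.123 -1.788 4.407
vertex -0.445 -1.161 4.855
endloop
endfacet
facet normal -0.467 -0.163 0.869
outer loop
vertex -0.811 -1.973 4.506
vertex -0.445 -1.161 4.855
vertex -1.288 -1.15 4.404
endloop
endfacet
facet normal -0.835 -0.444 0.325
outer loop
vertex -0.811 -1.973 4.506
vertex -1.288 -1.15 4.404
vertex -1.242 -1.77 3.676
endloop
endfacet
facet normal -0.412 -0.911 -0.009
outer loop
vertex -0.811 -1.973 4.506
vertex -1.242 -1.77 3.676
vertex -0.37 -2.164 3.678
endloop
endfacet
facet normal 0.217 -0.920 0.328
outer loop
vertex -0.811 -1.973 4.506
vertex -0.37 -2.164 3.678
vertex 0.123 -1.788 4.407
endloop
endfacet
facet normal 0.659 0.061 0.750
outer loop
vertex -0.445 -1.161 4.855
vertex 0.123 -1.788 4.407
vertex 0.222 -0.85 4.244
endloop
endfacet
facet normal -0.393 0.536 0.747
outer loop
vertex -1.288 -1.15 4.404
vertex -0.445 -1.161 4.855
vertex -0.65 -0.456 4.242
endloop
endfacet
facet normal -0.988 0.081 -0.132
outer loop
vertex -1.242 -1.77 3.676
vertex -1.288 -1.15 4.404
vertex -1.143 -0.832 3.513
endloop
endfacet
facet normal -0.303 -0.674 -0.674
outer loop
vertex -0.37 -2.164 3.678
vertex -1.242 -1.77 3.676
vertex -0.575 -1.459 3.065
endloop
endfacet
facet normal 0.715 -0.687 -0.129
outer loop
vertex 0.123 -1.788 4.407
vertex -0.37 -2.164 3.678
vertex 0.268 -1.47 3.516
endloop
endfacet

endsolid


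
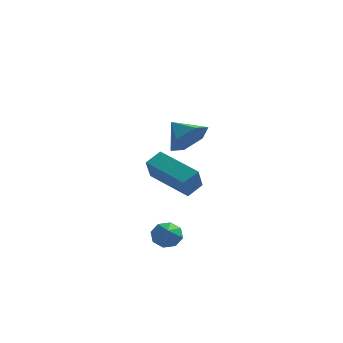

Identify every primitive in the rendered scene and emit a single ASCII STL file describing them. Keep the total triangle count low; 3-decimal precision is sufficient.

solid 
facet normal -0.512 -0.721 -0.467
outer loop
vertex 1.391 0.357 0.09
vertex -0.283 1.213 0.605
vertex 1.408 0.963 -0.863
endloop
endfacet
facet normal 0.859 -0.439 -0.264
outer loop
vertex 1.823 1.547 -0.485
vertex 1.391 0.357 0.09
vertex 1.408 0.963 -0.863
endloop
endfacet
facet normal -0.512 -0.721 -0.467
outer loop
vertex 1.408 0.963 -0.863
vertex -0.283 1.213 0.605
vertex -0.266 1.819 -0.349
endloop
endfacet
facet normal 0.015 0.536 -0.844
outer loop
vertex -0.266 1.819 -0.349
vertex 1.823 1.547 -0.485
vertex 1.408 0.963 -0.863
endloop
endfacet
facet normal -0.014 -0.536 0.844
outer loop
vertex 1.391 0.357 0.09
vertex 0.132 1.797 0.983
vertex -0.283 1.213 0.605
endloop
endfacet
facet normal 0.859 -0.439 -0.264
outer loop
vertex 1.806 0.941 0.469
vertex 1.391 0.357 0.09
vertex 1.823 1.547 -0.485
endloop
endfacet
facet normal -0.015 -0.537 0.844
outer loop
vertex 1.806 0.941 0.469
vertex 0.132 1.797 0.983
vertex 1.391 0.357 0.09
endloop
endfacet
facet normal -0.859 0.439 0.264
outer loop
vertex -0.283 1.213 0.605
vertex 0.132 1.797 0.983
vertex -0.266 1.819 -0.349
endloop
endfacet
facet normal 0.015 0.537 -0.844
outer loop
vertex 0.149 2.403 0.03
vertex 1.823 1.547 -0.485
vertex -0.266 1.819 -0.349
endloop
endfacet
facet normal -0.859 0.439 0.264
outer loop
vertex -0.266 1.819 -0.349
vertex 0.132 1.797 0.983
vertex 0.149 2.403 0.03
endloop
endfacet
facet normal 0.512 0.721 0.467
outer loop
vertex 0.149 2.403 0.03
vertex 1.806 0.941 0.469
vertex 1.823 1.547 -0.485
endloop
endfacet
facet normal 0.512 0.721 0.467
outer loop
vertex 0.132 1.797 0.983
vertex 1.806 0.941 0.469
vertex 0.149 2.403 0.03
endloop
endfacet
facet normal -0.234 0.773 -0.590
outer loop
vertex 1.806 -2.535 -1.754
vertex 1.432 -2.335 -1.344
vertex 2.004 -2.253 -1.463
endloop
endfacet
facet normal 0.881 -0.441 -0.172
outer loop
vertex 1.806 -2.535 -1.754
vertex 2.004 -2.253 -1.463
vertex 1.688 -3.185 -0.696
endloop
endfacet
facet normal -0.234 0.773 -0.590
outer loop
vertex 2.004 -2.253 -1.463
vertex 1.432 -2.335 -1.344
vertex 1.867 -2.019 -1.102
endloop
endfacet
facet normal 0.931 -0.016 0.364
outer loop
vertex 2.004 -2.253 -1.463
vertex 1.867 -2.019 -1.102
vertex 1.688 -3.185 -0.696
endloop
endfacet
facet normal -0.233 0.773 -0.590
outer loop
vertex 1.867 -2.019 -1.102
vertex 1.432 -2.335 -1.344
vertex 1.475 -1.97 -0.883
endloop
endfacet
facet normal 0.497 0.216 0.841
outer loop
vertex 1.867 -2.019 -1.102
vertex 1.475 -1.97 -0.883
vertex 1.688 -3.185 -0.696
endloop
endfacet
facet normal -0.232 0.773 -0.590
outer loop
vertex 1.475 -1.97 -0.883
vertex 1.432 -2.335 -1.344
vertex 1.058 -2.135 -0.935
endloop
endfacet
facet normal -0.170 0.121 0.978
outer loop
vertex 1.475 -1.97 -0.883
vertex 1.058 -2.135 -0.935
vertex 1.688 -3.185 -0.696
endloop
endfacet
facet normal -0.233 0.773 -0.591
outer loop
vertex 1.058 -2.135 -0.935
vertex 1.432 -2.335 -1.344
vertex 0.86 -2.417 -1.226
endloop
endfacet
facet normal -0.674 -0.246 0.697
outer loop
vertex 1.058 -2.135 -0.935
vertex 0.86 -2.417 -1.226
vertex 1.688 -3.185 -0.696
endloop
endfacet
facet normal -0.233 0.773 -0.590
outer loop
vertex 0.86 -2.417 -1.226
vertex 1.432 -2.335 -1.344
vertex 0.997 -2.651 -1.587
endloop
endfacet
facet normal -0.724 -0.671 0.160
outer loop
vertex 0.86 -2.417 -1.226
vertex 0.997 -2.651 -1.587
vertex 1.688 -3.185 -0.696
endloop
endfacet
facet normal -0.233 0.774 -0.589
outer loop
vertex 0.997 -2.651 -1.587
vertex 1.432 -2.335 -1.344
vertex 1.389 -2.7 -1.806
endloop
endfacet
facet normal -0.290 -0.903 -0.317
outer loop
vertex 0.997 -2.651 -1.587
vertex 1.389 -2.7 -1.806
vertex 1.688 -3.185 -0.696
endloop
endfacet
facet normal -0.233 0.774 -0.590
outer loop
vertex 1.389 -2.7 -1.806
vertex 1.432 -2.335 -1.344
vertex 1.806 -2.535 -1.754
endloop
endfacet
facet normal 0.376 -0.808 -0.454
outer loop
vertex 1.389 -2.7 -1.806
vertex 1.806 -2.535 -1.754
vertex 1.688 -3.185 -0.696
endloop
endfacet
facet normal 0.727 -0.443 -0.525
outer loop
vertex 2.876 -2.126 4.048
vertex 2.299 -2.517 3.579
vertex 2.59 -1.764 3.347
endloop
endfacet
facet normal 0.085 0.899 0.430
outer loop
vertex 2.876 -2.126 4.048
vertex 2.59 -1.764 3.347
vertex 1.521 -2.043 4.141
endloop
endfacet
facet normal 0.727 -0.443 -0.525
outer loop
vertex 2.59 -1.764 3.347
vertex 2.299 -2.517 3.579
vertex 2.013 -2.154 2.877
endloop
endfacet
facet normal -0.405 0.883 -0.235
outer loop
vertex 2.59 -1.764 3.347
vertex 2.013 -2.154 2.877
vertex 1.521 -2.043 4.141
endloop
endfacet
facet normal 0.726 -0.443 -0.525
outer loop
vertex 2.013 -2.154 2.877
vertex 2.299 -2.517 3.579
vertex 1.722 -2.907 3.11
endloop
endfacet
facet normal -0.899 0.233 -0.370
outer loop
vertex 2.013 -2.154 2.877
vertex 1.722 -2.907 3.11
vertex 1.521 -2.043 4.141
endloop
endfacet
facet normal 0.726 -0.443 -0.526
outer loop
vertex 1.722 -2.907 3.11
vertex 2.299 -2.517 3.579
vertex 2.008 -3.27 3.811
endloop
endfacet
facet normal -0.902 -0.401 0.160
outer loop
vertex 1.722 -2.907 3.11
vertex 2.008 -3.27 3.811
vertex 1.521 -2.043 4.141
endloop
endfacet
facet normal 0.727 -0.443 -0.525
outer loop
vertex 2.008 -3.27 3.811
vertex 2.299 -2.517 3.579
vertex 2.585 -2.879 4.281
endloop
endfacet
facet normal -0.412 -0.385 0.826
outer loop
vertex 2.008 -3.27 3.811
vertex 2.585 -2.879 4.281
vertex 1.521 -2.043 4.141
endloop
endfacet
facet normal 0.727 -0.443 -0.525
outer loop
vertex 2.585 -2.879 4.281
vertex 2.299 -2.517 3.579
vertex 2.876 -2.126 4.048
endloop
endfacet
facet normal 0.082 0.265 0.961
outer loop
vertex 2.585 -2.879 4.281
vertex 2.876 -2.126 4.048
vertex 1.521 -2.043 4.141
endloop
endfacet

endsolid


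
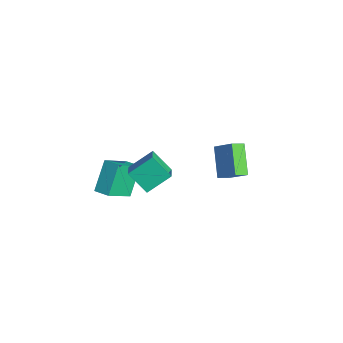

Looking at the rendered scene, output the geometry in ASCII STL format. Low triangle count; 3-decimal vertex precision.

solid 
facet normal -0.856 -0.482 -0.189
outer loop
vertex -1.198 -2.533 0.565
vertex -1.682 -1.202 -0.64
vertex -0.406 -3.428 -0.74
endloop
endfacet
facet normal 0.260 -0.715 0.649
outer loop
vertex 0.322 -3.018 -0.58
vertex -1.198 -2.533 0.565
vertex -0.406 -3.428 -0.74
endloop
endfacet
facet normal -0.856 -0.482 -0.189
outer loop
vertex -0.406 -3.428 -0.74
vertex -1.682 -1.202 -0.64
vertex -0.889 -2.097 -1.946
endloop
endfacet
facet normal 0.447 -0.506 -0.738
outer loop
vertex -0.889 -2.097 -1.946
vertex 0.322 -3.018 -0.58
vertex -0.406 -3.428 -0.74
endloop
endfacet
facet normal -0.447 0.506 0.738
outer loop
vertex -1.198 -2.533 0.565
vertex -0.954 -0.792 -0.48
vertex -1.682 -1.202 -0.64
endloop
endfacet
facet normal 0.260 -0.716 0.648
outer loop
vertex -0.471 -2.123 0.726
vertex -1.198 -2.533 0.565
vertex 0.322 -3.018 -0.58
endloop
endfacet
facet normal -0.448 0.505 0.737
outer loop
vertex -0.471 -2.123 0.726
vertex -0.954 -0.792 -0.48
vertex -1.198 -2.533 0.565
endloop
endfacet
facet normal -0.260 0.715 -0.648
outer loop
vertex -1.682 -1.202 -0.64
vertex -0.954 -0.792 -0.48
vertex -0.889 -2.097 -1.946
endloop
endfacet
facet normal 0.448 -0.505 -0.738
outer loop
vertex -0.162 -1.687 -1.785
vertex 0.322 -3.018 -0.58
vertex -0.889 -2.097 -1.946
endloop
endfacet
facet normal -0.260 0.716 -0.648
outer loop
vertex -0.889 -2.097 -1.946
vertex -0.954 -0.792 -0.48
vertex -0.162 -1.687 -1.785
endloop
endfacet
facet normal 0.855 0.482 0.189
outer loop
vertex -0.162 -1.687 -1.785
vertex -0.471 -2.123 0.726
vertex 0.322 -3.018 -0.58
endloop
endfacet
facet normal 0.856 0.482 0.189
outer loop
vertex -0.954 -0.792 -0.48
vertex -0.471 -2.123 0.726
vertex -0.162 -1.687 -1.785
endloop
endfacet
facet normal -0.613 -0.413 0.674
outer loop
vertex 1.098 -2.311 1.688
vertex 1.169 -1.088 2.502
vertex 0.238 -1.905 1.154
endloop
endfacet
facet normal -0.049 -0.831 -0.553
outer loop
vertex 1.091 -1.332 0.218
vertex 1.098 -2.311 1.688
vertex 0.238 -1.905 1.154
endloop
endfacet
facet normal -0.613 -0.413 0.674
outer loop
vertex 0.238 -1.905 1.154
vertex 1.169 -1.088 2.502
vertex 0.31 -0.683 1.968
endloop
endfacet
facet normal -0.788 0.373 -0.490
outer loop
vertex 0.31 -0.683 1.968
vertex 1.091 -1.332 0.218
vertex 0.238 -1.905 1.154
endloop
endfacet
facet normal 0.788 -0.372 0.490
outer loop
vertex 1.098 -2.311 1.688
vertex 2.022 -0.515 1.566
vertex 1.169 -1.088 2.502
endloop
endfacet
facet normal -0.048 -0.831 -0.554
outer loop
vertex 1.95 -1.737 0.752
vertex 1.098 -2.311 1.688
vertex 1.091 -1.332 0.218
endloop
endfacet
facet normal 0.789 -0.372 0.489
outer loop
vertex 1.95 -1.737 0.752
vertex 2.022 -0.515 1.566
vertex 1.098 -2.311 1.688
endloop
endfacet
facet normal 0.048 0.832 0.553
outer loop
vertex 1.169 -1.088 2.502
vertex 2.022 -0.515 1.566
vertex 0.31 -0.683 1.968
endloop
endfacet
facet normal -0.789 0.372 -0.490
outer loop
vertex 1.162 -0.109 1.032
vertex 1.091 -1.332 0.218
vertex 0.31 -0.683 1.968
endloop
endfacet
facet normal 0.048 0.831 0.554
outer loop
vertex 0.31 -0.683 1.968
vertex 2.022 -0.515 1.566
vertex 1.162 -0.109 1.032
endloop
endfacet
facet normal 0.613 0.413 -0.674
outer loop
vertex 1.162 -0.109 1.032
vertex 1.95 -1.737 0.752
vertex 1.091 -1.332 0.218
endloop
endfacet
facet normal 0.613 0.413 -0.674
outer loop
vertex 2.022 -0.515 1.566
vertex 1.95 -1.737 0.752
vertex 1.162 -0.109 1.032
endloop
endfacet
facet normal -0.651 -0.377 -0.659
outer loop
vertex -0.003 2.902 -2.281
vertex -1.358 3.365 -1.207
vertex -0.048 3.622 -2.649
endloop
endfacet
facet normal 0.757 -0.259 -0.600
outer loop
vertex 0.838 4.135 -1.753
vertex -0.003 2.902 -2.281
vertex -0.048 3.622 -2.649
endloop
endfacet
facet normal -0.651 -0.377 -0.659
outer loop
vertex -0.048 3.622 -2.649
vertex -1.358 3.365 -1.207
vertex -1.403 4.085 -1.575
endloop
endfacet
facet normal -0.056 0.889 -0.454
outer loop
vertex -1.403 4.085 -1.575
vertex 0.838 4.135 -1.753
vertex -0.048 3.622 -2.649
endloop
endfacet
facet normal 0.056 -0.889 0.454
outer loop
vertex -0.003 2.902 -2.281
vertex -0.472 3.878 -0.311
vertex -1.358 3.365 -1.207
endloop
endfacet
facet normal 0.757 -0.259 -0.600
outer loop
vertex 0.883 3.415 -1.385
vertex -0.003 2.902 -2.281
vertex 0.838 4.135 -1.753
endloop
endfacet
facet normal 0.056 -0.889 0.454
outer loop
vertex 0.883 3.415 -1.385
vertex -0.472 3.878 -0.311
vertex -0.003 2.902 -2.281
endloop
endfacet
facet normal -0.757 0.259 0.600
outer loop
vertex -1.358 3.365 -1.207
vertex -0.472 3.878 -0.311
vertex -1.403 4.085 -1.575
endloop
endfacet
facet normal -0.056 0.889 -0.454
outer loop
vertex -0.517 4.598 -0.679
vertex 0.838 4.135 -1.753
vertex -1.403 4.085 -1.575
endloop
endfacet
facet normal -0.757 0.259 0.600
outer loop
vertex -1.403 4.085 -1.575
vertex -0.472 3.878 -0.311
vertex -0.517 4.598 -0.679
endloop
endfacet
facet normal 0.651 0.377 0.659
outer loop
vertex -0.517 4.598 -0.679
vertex 0.883 3.415 -1.385
vertex 0.838 4.135 -1.753
endloop
endfacet
facet normal 0.651 0.377 0.659
outer loop
vertex -0.472 3.878 -0.311
vertex 0.883 3.415 -1.385
vertex -0.517 4.598 -0.679
endloop
endfacet

endsolid


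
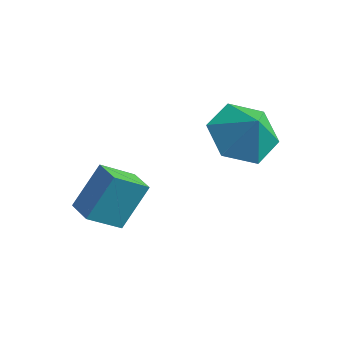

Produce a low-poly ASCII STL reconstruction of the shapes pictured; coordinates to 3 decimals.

solid 
facet normal -0.834 0.522 -0.179
outer loop
vertex -4.499 0.803 -1.505
vertex -3.854 1.565 -2.291
vertex -4.831 -0.131 -2.684
endloop
endfacet
facet normal -0.508 -0.600 0.618
outer loop
vertex -4.106 -0.585 -2.529
vertex -4.499 0.803 -1.505
vertex -4.831 -0.131 -2.684
endloop
endfacet
facet normal -0.834 0.522 -0.178
outer loop
vertex -4.831 -0.131 -2.684
vertex -3.854 1.565 -2.291
vertex -4.187 0.631 -3.47
endloop
endfacet
facet normal -0.216 -0.606 -0.765
outer loop
vertex -4.187 0.631 -3.47
vertex -4.106 -0.585 -2.529
vertex -4.831 -0.131 -2.684
endloop
endfacet
facet normal 0.216 0.606 0.765
outer loop
vertex -4.499 0.803 -1.505
vertex -3.129 1.111 -2.136
vertex -3.854 1.565 -2.291
endloop
endfacet
facet normal -0.507 -0.600 0.619
outer loop
vertex -3.773 0.349 -1.35
vertex -4.499 0.803 -1.505
vertex -4.106 -0.585 -2.529
endloop
endfacet
facet normal 0.216 0.607 0.765
outer loop
vertex -3.773 0.349 -1.35
vertex -3.129 1.111 -2.136
vertex -4.499 0.803 -1.505
endloop
endfacet
facet normal 0.508 0.600 -0.618
outer loop
vertex -3.854 1.565 -2.291
vertex -3.129 1.111 -2.136
vertex -4.187 0.631 -3.47
endloop
endfacet
facet normal -0.216 -0.607 -0.765
outer loop
vertex -3.461 0.177 -3.315
vertex -4.106 -0.585 -2.529
vertex -4.187 0.631 -3.47
endloop
endfacet
facet normal 0.507 0.600 -0.618
outer loop
vertex -4.187 0.631 -3.47
vertex -3.129 1.111 -2.136
vertex -3.461 0.177 -3.315
endloop
endfacet
facet normal 0.834 -0.522 0.178
outer loop
vertex -3.461 0.177 -3.315
vertex -3.773 0.349 -1.35
vertex -4.106 -0.585 -2.529
endloop
endfacet
facet normal 0.834 -0.521 0.178
outer loop
vertex -3.129 1.111 -2.136
vertex -3.773 0.349 -1.35
vertex -3.461 0.177 -3.315
endloop
endfacet
facet normal -0.501 0.164 -0.850
outer loop
vertex -0.42 2.186 -0.728
vertex -1.16 2.719 -0.189
vertex -0.321 3.231 -0.585
endloop
endfacet
facet normal 0.980 -0.115 0.163
outer loop
vertex -0.42 2.186 -0.728
vertex -0.321 3.231 -0.585
vertex -0.62 2.541 0.729
endloop
endfacet
facet normal -0.501 0.164 -0.850
outer loop
vertex -0.321 3.231 -0.585
vertex -1.16 2.719 -0.189
vertex -1.062 3.764 -0.045
endloop
endfacet
facet normal 0.714 0.540 0.446
outer loop
vertex -0.321 3.231 -0.585
vertex -1.062 3.764 -0.045
vertex -0.62 2.541 0.729
endloop
endfacet
facet normal -0.501 0.164 -0.850
outer loop
vertex -1.062 3.764 -0.045
vertex -1.16 2.719 -0.189
vertex -1.901 3.252 0.351
endloop
endfacet
facet normal 0.059 0.549 0.834
outer loop
vertex -1.062 3.764 -0.045
vertex -1.901 3.252 0.351
vertex -0.62 2.541 0.729
endloop
endfacet
facet normal -0.501 0.164 -0.850
outer loop
vertex -1.901 3.252 0.351
vertex -1.16 2.719 -0.189
vertex -2.0 2.206 0.207
endloop
endfacet
facet normal -0.331 -0.098 0.938
outer loop
vertex -1.901 3.252 0.351
vertex -2.0 2.206 0.207
vertex -0.62 2.541 0.729
endloop
endfacet
facet normal -0.501 0.164 -0.850
outer loop
vertex -2.0 2.206 0.207
vertex -1.16 2.719 -0.189
vertex -1.259 1.673 -0.333
endloop
endfacet
facet normal -0.065 -0.753 0.655
outer loop
vertex -2.0 2.206 0.207
vertex -1.259 1.673 -0.333
vertex -0.62 2.541 0.729
endloop
endfacet
facet normal -0.501 0.164 -0.850
outer loop
vertex -1.259 1.673 -0.333
vertex -1.16 2.719 -0.189
vertex -0.42 2.186 -0.728
endloop
endfacet
facet normal 0.591 -0.761 0.267
outer loop
vertex -1.259 1.673 -0.333
vertex -0.42 2.186 -0.728
vertex -0.62 2.541 0.729
endloop
endfacet

endsolid


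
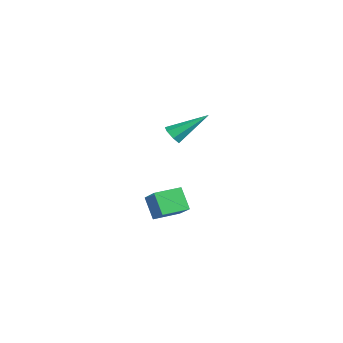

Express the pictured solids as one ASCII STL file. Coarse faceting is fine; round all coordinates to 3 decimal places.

solid 
facet normal -0.066 -0.802 -0.594
outer loop
vertex 3.639 3.061 1.415
vertex 3.085 3.135 1.377
vertex 3.489 3.344 1.05
endloop
endfacet
facet normal 0.935 0.330 -0.129
outer loop
vertex 3.639 3.061 1.415
vertex 3.489 3.344 1.05
vertex 3.215 4.705 2.543
endloop
endfacet
facet normal -0.066 -0.801 -0.594
outer loop
vertex 3.489 3.344 1.05
vertex 3.085 3.135 1.377
vertex 3.034 3.47 0.931
endloop
endfacet
facet normal 0.355 0.722 -0.593
outer loop
vertex 3.489 3.344 1.05
vertex 3.034 3.47 0.931
vertex 3.215 4.705 2.543
endloop
endfacet
facet normal -0.067 -0.801 -0.594
outer loop
vertex 3.034 3.47 0.931
vertex 3.085 3.135 1.377
vertex 2.618 3.344 1.148
endloop
endfacet
facet normal -0.479 0.722 -0.499
outer loop
vertex 3.034 3.47 0.931
vertex 2.618 3.344 1.148
vertex 3.215 4.705 2.543
endloop
endfacet
facet normal -0.066 -0.801 -0.595
outer loop
vertex 2.618 3.344 1.148
vertex 3.085 3.135 1.377
vertex 2.554 3.06 1.537
endloop
endfacet
facet normal -0.941 0.327 0.084
outer loop
vertex 2.618 3.344 1.148
vertex 2.554 3.06 1.537
vertex 3.215 4.705 2.543
endloop
endfacet
facet normal -0.066 -0.802 -0.594
outer loop
vertex 2.554 3.06 1.537
vertex 3.085 3.135 1.377
vertex 2.889 2.833 1.806
endloop
endfacet
facet normal -0.682 -0.162 0.713
outer loop
vertex 2.554 3.06 1.537
vertex 2.889 2.833 1.806
vertex 3.215 4.705 2.543
endloop
endfacet
facet normal -0.068 -0.801 -0.595
outer loop
vertex 2.889 2.833 1.806
vertex 3.085 3.135 1.377
vertex 3.372 2.833 1.751
endloop
endfacet
facet normal 0.105 -0.380 0.919
outer loop
vertex 2.889 2.833 1.806
vertex 3.372 2.833 1.751
vertex 3.215 4.705 2.543
endloop
endfacet
facet normal -0.066 -0.800 -0.596
outer loop
vertex 3.372 2.833 1.751
vertex 3.085 3.135 1.377
vertex 3.639 3.061 1.415
endloop
endfacet
facet normal 0.823 -0.161 0.545
outer loop
vertex 3.372 2.833 1.751
vertex 3.639 3.061 1.415
vertex 3.215 4.705 2.543
endloop
endfacet
facet normal -0.501 -0.205 0.841
outer loop
vertex 0.978 2.652 -2.993
vertex 0.681 3.951 -2.853
vertex -0.369 2.437 -3.849
endloop
endfacet
facet normal 0.221 -0.970 -0.104
outer loop
vertex 0.299 2.709 -4.967
vertex 0.978 2.652 -2.993
vertex -0.369 2.437 -3.849
endloop
endfacet
facet normal -0.502 -0.205 0.840
outer loop
vertex -0.369 2.437 -3.849
vertex 0.681 3.951 -2.853
vertex -0.665 3.736 -3.709
endloop
endfacet
facet normal -0.836 -0.133 -0.532
outer loop
vertex -0.665 3.736 -3.709
vertex 0.299 2.709 -4.967
vertex -0.369 2.437 -3.849
endloop
endfacet
facet normal 0.836 0.134 0.532
outer loop
vertex 0.978 2.652 -2.993
vertex 1.349 4.223 -3.971
vertex 0.681 3.951 -2.853
endloop
endfacet
facet normal 0.221 -0.970 -0.104
outer loop
vertex 1.645 2.924 -4.111
vertex 0.978 2.652 -2.993
vertex 0.299 2.709 -4.967
endloop
endfacet
facet normal 0.837 0.133 0.531
outer loop
vertex 1.645 2.924 -4.111
vertex 1.349 4.223 -3.971
vertex 0.978 2.652 -2.993
endloop
endfacet
facet normal -0.221 0.970 0.104
outer loop
vertex 0.681 3.951 -2.853
vertex 1.349 4.223 -3.971
vertex -0.665 3.736 -3.709
endloop
endfacet
facet normal -0.836 -0.134 -0.532
outer loop
vertex 0.002 4.008 -4.827
vertex 0.299 2.709 -4.967
vertex -0.665 3.736 -3.709
endloop
endfacet
facet normal -0.221 0.970 0.104
outer loop
vertex -0.665 3.736 -3.709
vertex 1.349 4.223 -3.971
vertex 0.002 4.008 -4.827
endloop
endfacet
facet normal 0.502 0.205 -0.840
outer loop
vertex 0.002 4.008 -4.827
vertex 1.645 2.924 -4.111
vertex 0.299 2.709 -4.967
endloop
endfacet
facet normal 0.501 0.205 -0.841
outer loop
vertex 1.349 4.223 -3.971
vertex 1.645 2.924 -4.111
vertex 0.002 4.008 -4.827
endloop
endfacet

endsolid


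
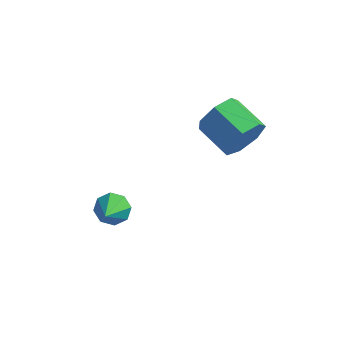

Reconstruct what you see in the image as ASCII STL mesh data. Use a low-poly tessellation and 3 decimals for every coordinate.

solid 
facet normal -0.233 0.765 -0.600
outer loop
vertex 0.04 1.528 -0.118
vertex -0.168 1.17 -0.494
vertex -0.376 1.45 -0.056
endloop
endfacet
facet normal 0.089 0.285 0.954
outer loop
vertex 0.04 1.528 -0.118
vertex -0.376 1.45 -0.056
vertex 0.128 0.19 0.274
endloop
endfacet
facet normal -0.231 0.766 -0.600
outer loop
vertex -0.376 1.45 -0.056
vertex -0.168 1.17 -0.494
vertex -0.672 1.208 -0.251
endloop
endfacet
facet normal -0.550 -0.001 0.835
outer loop
vertex -0.376 1.45 -0.056
vertex -0.672 1.208 -0.251
vertex 0.128 0.19 0.274
endloop
endfacet
facet normal -0.232 0.766 -0.600
outer loop
vertex -0.672 1.208 -0.251
vertex -0.168 1.17 -0.494
vertex -0.672 0.944 -0.588
endloop
endfacet
facet normal -0.815 -0.456 0.357
outer loop
vertex -0.672 1.208 -0.251
vertex -0.672 0.944 -0.588
vertex 0.128 0.19 0.274
endloop
endfacet
facet normal -0.231 0.766 -0.600
outer loop
vertex -0.672 0.944 -0.588
vertex -0.168 1.17 -0.494
vertex -0.377 0.812 -0.87
endloop
endfacet
facet normal -0.551 -0.811 -0.197
outer loop
vertex -0.672 0.944 -0.588
vertex -0.377 0.812 -0.87
vertex 0.128 0.19 0.274
endloop
endfacet
facet normal -0.232 0.766 -0.600
outer loop
vertex -0.377 0.812 -0.87
vertex -0.168 1.17 -0.494
vertex 0.04 0.89 -0.932
endloop
endfacet
facet normal 0.086 -0.859 -0.505
outer loop
vertex -0.377 0.812 -0.87
vertex 0.04 0.89 -0.932
vertex 0.128 0.19 0.274
endloop
endfacet
facet normal -0.232 0.766 -0.600
outer loop
vertex 0.04 0.89 -0.932
vertex -0.168 1.17 -0.494
vertex 0.335 1.132 -0.737
endloop
endfacet
facet normal 0.724 -0.572 -0.385
outer loop
vertex 0.04 0.89 -0.932
vertex 0.335 1.132 -0.737
vertex 0.128 0.19 0.274
endloop
endfacet
facet normal -0.232 0.766 -0.600
outer loop
vertex 0.335 1.132 -0.737
vertex -0.168 1.17 -0.494
vertex 0.335 1.396 -0.4
endloop
endfacet
facet normal 0.989 -0.118 0.092
outer loop
vertex 0.335 1.132 -0.737
vertex 0.335 1.396 -0.4
vertex 0.128 0.19 0.274
endloop
endfacet
facet normal -0.232 0.765 -0.601
outer loop
vertex 0.335 1.396 -0.4
vertex -0.168 1.17 -0.494
vertex 0.04 1.528 -0.118
endloop
endfacet
facet normal 0.725 0.237 0.647
outer loop
vertex 0.335 1.396 -0.4
vertex 0.04 1.528 -0.118
vertex 0.128 0.19 0.274
endloop
endfacet
facet normal 0.885 -0.365 -0.290
outer loop
vertex 3.511 3.118 3.48
vertex 3.205 2.89 2.834
vertex 3.528 3.548 2.992
endloop
endfacet
facet normal 0.464 0.656 0.595
outer loop
vertex 3.511 3.118 3.48
vertex 3.528 3.548 2.992
vertex 2.44 3.558 3.831
endloop
endfacet
facet normal 0.465 0.655 0.595
outer loop
vertex 2.44 3.558 3.831
vertex 3.528 3.548 2.992
vertex 2.457 3.989 3.343
endloop
endfacet
facet normal -0.885 0.363 0.290
outer loop
vertex 2.44 3.558 3.831
vertex 2.457 3.989 3.343
vertex 2.135 3.33 3.186
endloop
endfacet
facet normal 0.885 -0.365 -0.290
outer loop
vertex 3.528 3.548 2.992
vertex 3.205 2.89 2.834
vertex 3.302 3.483 2.385
endloop
endfacet
facet normal 0.311 0.926 -0.215
outer loop
vertex 3.528 3.548 2.992
vertex 3.302 3.483 2.385
vertex 2.457 3.989 3.343
endloop
endfacet
facet normal 0.309 0.926 -0.216
outer loop
vertex 2.457 3.989 3.343
vertex 3.302 3.483 2.385
vertex 2.231 3.923 2.737
endloop
endfacet
facet normal -0.885 0.363 0.291
outer loop
vertex 2.457 3.989 3.343
vertex 2.231 3.923 2.737
vertex 2.135 3.33 3.186
endloop
endfacet
facet normal 0.885 -0.365 -0.290
outer loop
vertex 3.302 3.483 2.385
vertex 3.205 2.89 2.834
vertex 3.003 2.971 2.117
endloop
endfacet
facet normal -0.079 0.498 -0.863
outer loop
vertex 3.302 3.483 2.385
vertex 3.003 2.971 2.117
vertex 2.231 3.923 2.737
endloop
endfacet
facet normal -0.078 0.499 -0.863
outer loop
vertex 2.231 3.923 2.737
vertex 3.003 2.971 2.117
vertex 1.932 3.411 2.468
endloop
endfacet
facet normal -0.885 0.364 0.291
outer loop
vertex 2.231 3.923 2.737
vertex 1.932 3.411 2.468
vertex 2.135 3.33 3.186
endloop
endfacet
facet normal 0.885 -0.363 -0.290
outer loop
vertex 3.003 2.971 2.117
vertex 3.205 2.89 2.834
vertex 2.857 2.398 2.388
endloop
endfacet
facet normal -0.407 -0.304 -0.861
outer loop
vertex 3.003 2.971 2.117
vertex 2.857 2.398 2.388
vertex 1.932 3.411 2.468
endloop
endfacet
facet normal -0.408 -0.305 -0.861
outer loop
vertex 1.932 3.411 2.468
vertex 2.857 2.398 2.388
vertex 1.786 2.838 2.74
endloop
endfacet
facet normal -0.885 0.364 0.291
outer loop
vertex 1.932 3.411 2.468
vertex 1.786 2.838 2.74
vertex 2.135 3.33 3.186
endloop
endfacet
facet normal 0.885 -0.363 -0.290
outer loop
vertex 2.857 2.398 2.388
vertex 3.205 2.89 2.834
vertex 2.973 2.195 2.996
endloop
endfacet
facet normal -0.430 -0.878 -0.211
outer loop
vertex 2.857 2.398 2.388
vertex 2.973 2.195 2.996
vertex 1.786 2.838 2.74
endloop
endfacet
facet normal -0.430 -0.878 -0.210
outer loop
vertex 1.786 2.838 2.74
vertex 2.973 2.195 2.996
vertex 1.902 2.636 3.348
endloop
endfacet
facet normal -0.885 0.365 0.290
outer loop
vertex 1.786 2.838 2.74
vertex 1.902 2.636 3.348
vertex 2.135 3.33 3.186
endloop
endfacet
facet normal 0.885 -0.363 -0.290
outer loop
vertex 2.973 2.195 2.996
vertex 3.205 2.89 2.834
vertex 3.264 2.516 3.482
endloop
endfacet
facet normal -0.129 -0.790 0.599
outer loop
vertex 2.973 2.195 2.996
vertex 3.264 2.516 3.482
vertex 1.902 2.636 3.348
endloop
endfacet
facet normal -0.129 -0.791 0.599
outer loop
vertex 1.902 2.636 3.348
vertex 3.264 2.516 3.482
vertex 2.193 2.956 3.833
endloop
endfacet
facet normal -0.885 0.365 0.290
outer loop
vertex 1.902 2.636 3.348
vertex 2.193 2.956 3.833
vertex 2.135 3.33 3.186
endloop
endfacet
facet normal 0.885 -0.364 -0.291
outer loop
vertex 3.264 2.516 3.482
vertex 3.205 2.89 2.834
vertex 3.511 3.118 3.48
endloop
endfacet
facet normal 0.270 -0.107 0.957
outer loop
vertex 3.264 2.516 3.482
vertex 3.511 3.118 3.48
vertex 2.193 2.956 3.833
endloop
endfacet
facet normal 0.270 -0.107 0.957
outer loop
vertex 2.193 2.956 3.833
vertex 3.511 3.118 3.48
vertex 2.44 3.558 3.831
endloop
endfacet
facet normal -0.885 0.364 0.290
outer loop
vertex 2.193 2.956 3.833
vertex 2.44 3.558 3.831
vertex 2.135 3.33 3.186
endloop
endfacet

endsolid


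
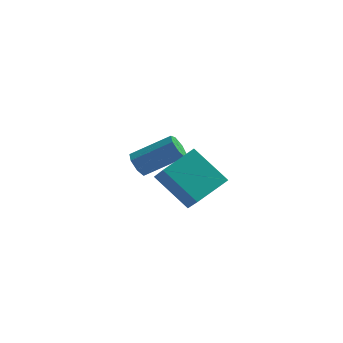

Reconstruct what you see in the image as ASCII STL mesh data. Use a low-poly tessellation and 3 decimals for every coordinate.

solid 
facet normal -0.824 -0.226 -0.519
outer loop
vertex -2.604 3.735 -4.031
vertex -2.9 3.601 -3.503
vertex -2.863 4.145 -3.798
endloop
endfacet
facet normal 0.297 0.607 -0.737
outer loop
vertex -2.604 3.735 -4.031
vertex -2.863 4.145 -3.798
vertex -1.004 4.173 -3.025
endloop
endfacet
facet normal 0.297 0.607 -0.737
outer loop
vertex -1.004 4.173 -3.025
vertex -2.863 4.145 -3.798
vertex -1.263 4.583 -2.792
endloop
endfacet
facet normal 0.824 0.226 0.519
outer loop
vertex -1.004 4.173 -3.025
vertex -1.263 4.583 -2.792
vertex -1.3 4.039 -2.497
endloop
endfacet
facet normal -0.824 -0.226 -0.519
outer loop
vertex -2.863 4.145 -3.798
vertex -2.9 3.601 -3.503
vertex -3.15 4.146 -3.343
endloop
endfacet
facet normal -0.190 0.974 -0.122
outer loop
vertex -2.863 4.145 -3.798
vertex -3.15 4.146 -3.343
vertex -1.263 4.583 -2.792
endloop
endfacet
facet normal -0.191 0.974 -0.120
outer loop
vertex -1.263 4.583 -2.792
vertex -3.15 4.146 -3.343
vertex -1.55 4.583 -2.337
endloop
endfacet
facet normal 0.824 0.226 0.520
outer loop
vertex -1.263 4.583 -2.792
vertex -1.55 4.583 -2.337
vertex -1.3 4.039 -2.497
endloop
endfacet
facet normal -0.825 -0.226 -0.518
outer loop
vertex -3.15 4.146 -3.343
vertex -2.9 3.601 -3.503
vertex -3.248 3.736 -3.008
endloop
endfacet
facet normal -0.535 0.608 0.587
outer loop
vertex -3.15 4.146 -3.343
vertex -3.248 3.736 -3.008
vertex -1.55 4.583 -2.337
endloop
endfacet
facet normal -0.535 0.608 0.586
outer loop
vertex -1.55 4.583 -2.337
vertex -3.248 3.736 -3.008
vertex -1.648 4.174 -2.002
endloop
endfacet
facet normal 0.825 0.227 0.518
outer loop
vertex -1.55 4.583 -2.337
vertex -1.648 4.174 -2.002
vertex -1.3 4.039 -2.497
endloop
endfacet
facet normal -0.825 -0.225 -0.519
outer loop
vertex -3.248 3.736 -3.008
vertex -2.9 3.601 -3.503
vertex -3.085 3.225 -3.046
endloop
endfacet
facet normal -0.477 -0.215 0.852
outer loop
vertex -3.248 3.736 -3.008
vertex -3.085 3.225 -3.046
vertex -1.648 4.174 -2.002
endloop
endfacet
facet normal -0.477 -0.215 0.852
outer loop
vertex -1.648 4.174 -2.002
vertex -3.085 3.225 -3.046
vertex -1.485 3.663 -2.04
endloop
endfacet
facet normal 0.825 0.225 0.519
outer loop
vertex -1.648 4.174 -2.002
vertex -1.485 3.663 -2.04
vertex -1.3 4.039 -2.497
endloop
endfacet
facet normal -0.824 -0.226 -0.519
outer loop
vertex -3.085 3.225 -3.046
vertex -2.9 3.601 -3.503
vertex -2.782 2.997 -3.428
endloop
endfacet
facet normal -0.059 -0.877 0.476
outer loop
vertex -3.085 3.225 -3.046
vertex -2.782 2.997 -3.428
vertex -1.485 3.663 -2.04
endloop
endfacet
facet normal -0.059 -0.877 0.476
outer loop
vertex -1.485 3.663 -2.04
vertex -2.782 2.997 -3.428
vertex -1.182 3.435 -2.422
endloop
endfacet
facet normal 0.824 0.226 0.519
outer loop
vertex -1.485 3.663 -2.04
vertex -1.182 3.435 -2.422
vertex -1.3 4.039 -2.497
endloop
endfacet
facet normal -0.825 -0.226 -0.519
outer loop
vertex -2.782 2.997 -3.428
vertex -2.9 3.601 -3.503
vertex -2.568 3.224 -3.867
endloop
endfacet
facet normal 0.403 -0.878 -0.258
outer loop
vertex -2.782 2.997 -3.428
vertex -2.568 3.224 -3.867
vertex -1.182 3.435 -2.422
endloop
endfacet
facet normal 0.403 -0.878 -0.258
outer loop
vertex -1.182 3.435 -2.422
vertex -2.568 3.224 -3.867
vertex -0.968 3.662 -2.86
endloop
endfacet
facet normal 0.824 0.226 0.520
outer loop
vertex -1.182 3.435 -2.422
vertex -0.968 3.662 -2.86
vertex -1.3 4.039 -2.497
endloop
endfacet
facet normal -0.825 -0.225 -0.519
outer loop
vertex -2.568 3.224 -3.867
vertex -2.9 3.601 -3.503
vertex -2.604 3.735 -4.031
endloop
endfacet
facet normal 0.562 -0.217 -0.798
outer loop
vertex -2.568 3.224 -3.867
vertex -2.604 3.735 -4.031
vertex -0.968 3.662 -2.86
endloop
endfacet
facet normal 0.562 -0.218 -0.798
outer loop
vertex -0.968 3.662 -2.86
vertex -2.604 3.735 -4.031
vertex -1.004 4.173 -3.025
endloop
endfacet
facet normal 0.824 0.226 0.519
outer loop
vertex -0.968 3.662 -2.86
vertex -1.004 4.173 -3.025
vertex -1.3 4.039 -2.497
endloop
endfacet
facet normal -0.724 0.287 0.627
outer loop
vertex -0.867 -1.299 -0.424
vertex 0.072 -0.124 0.122
vertex -1.382 -0.425 -1.418
endloop
endfacet
facet normal -0.587 -0.734 -0.341
outer loop
vertex 0.008 -0.976 -2.622
vertex -0.867 -1.299 -0.424
vertex -1.382 -0.425 -1.418
endloop
endfacet
facet normal -0.724 0.287 0.627
outer loop
vertex -1.382 -0.425 -1.418
vertex 0.072 -0.124 0.122
vertex -0.443 0.75 -0.872
endloop
endfacet
facet normal -0.363 0.615 -0.700
outer loop
vertex -0.443 0.75 -0.872
vertex 0.008 -0.976 -2.622
vertex -1.382 -0.425 -1.418
endloop
endfacet
facet normal 0.363 -0.615 0.700
outer loop
vertex -0.867 -1.299 -0.424
vertex 1.462 -0.675 -1.082
vertex 0.072 -0.124 0.122
endloop
endfacet
facet normal -0.587 -0.734 -0.341
outer loop
vertex 0.523 -1.85 -1.628
vertex -0.867 -1.299 -0.424
vertex 0.008 -0.976 -2.622
endloop
endfacet
facet normal 0.363 -0.615 0.700
outer loop
vertex 0.523 -1.85 -1.628
vertex 1.462 -0.675 -1.082
vertex -0.867 -1.299 -0.424
endloop
endfacet
facet normal 0.587 0.734 0.341
outer loop
vertex 0.072 -0.124 0.122
vertex 1.462 -0.675 -1.082
vertex -0.443 0.75 -0.872
endloop
endfacet
facet normal -0.363 0.615 -0.700
outer loop
vertex 0.947 0.199 -2.076
vertex 0.008 -0.976 -2.622
vertex -0.443 0.75 -0.872
endloop
endfacet
facet normal 0.587 0.734 0.341
outer loop
vertex -0.443 0.75 -0.872
vertex 1.462 -0.675 -1.082
vertex 0.947 0.199 -2.076
endloop
endfacet
facet normal 0.724 -0.287 -0.627
outer loop
vertex 0.947 0.199 -2.076
vertex 0.523 -1.85 -1.628
vertex 0.008 -0.976 -2.622
endloop
endfacet
facet normal 0.724 -0.287 -0.627
outer loop
vertex 1.462 -0.675 -1.082
vertex 0.523 -1.85 -1.628
vertex 0.947 0.199 -2.076
endloop
endfacet

endsolid


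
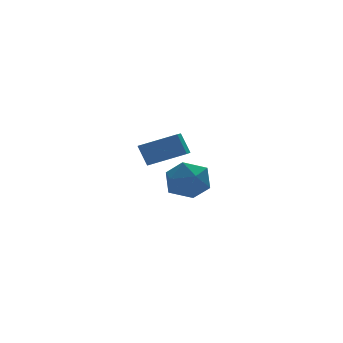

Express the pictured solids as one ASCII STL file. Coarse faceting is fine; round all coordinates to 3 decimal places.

solid 
facet normal 0.407 0.274 0.871
outer loop
vertex 2.421 4.891 0.236
vertex 1.712 4.074 0.824
vertex 2.822 3.741 0.411
endloop
endfacet
facet normal 0.872 0.355 0.336
outer loop
vertex 2.421 4.891 0.236
vertex 2.822 3.741 0.411
vertex 3.01 4.301 -0.669
endloop
endfacet
facet normal 0.583 0.800 -0.142
outer loop
vertex 2.421 4.891 0.236
vertex 3.01 4.301 -0.669
vertex 2.016 4.98 -0.923
endloop
endfacet
facet normal -0.061 0.993 0.098
outer loop
vertex 2.421 4.891 0.236
vertex 2.016 4.98 -0.923
vertex 1.214 4.84 -0.0
endloop
endfacet
facet normal -0.170 0.668 0.724
outer loop
vertex 2.421 4.891 0.236
vertex 1.214 4.84 -0.0
vertex 1.712 4.074 0.824
endloop
endfacet
facet normal 0.960 -0.279 0.022
outer loop
vertex 3.01 4.301 -0.669
vertex 2.822 3.741 0.411
vertex 2.666 3.12 -0.64
endloop
endfacet
facet normal 0.207 -0.410 0.888
outer loop
vertex 2.822 3.741 0.411
vertex 1.712 4.074 0.824
vertex 1.864 2.98 0.283
endloop
endfacet
facet normal -0.725 0.227 0.650
outer loop
vertex 1.712 4.074 0.824
vertex 1.214 4.84 -0.0
vertex 0.87 3.659 0.029
endloop
endfacet
facet normal -0.549 0.753 -0.363
outer loop
vertex 1.214 4.84 -0.0
vertex 2.016 4.98 -0.923
vertex 1.058 4.219 -1.051
endloop
endfacet
facet normal 0.492 0.440 -0.751
outer loop
vertex 2.016 4.98 -0.923
vertex 3.01 4.301 -0.669
vertex 2.168 3.886 -1.464
endloop
endfacet
facet normal 0.061 -0.993 -0.098
outer loop
vertex 1.459 3.069 -0.876
vertex 2.666 3.12 -0.64
vertex 1.864 2.98 0.283
endloop
endfacet
facet normal -0.583 -0.800 0.142
outer loop
vertex 1.459 3.069 -0.876
vertex 1.864 2.98 0.283
vertex 0.87 3.659 0.029
endloop
endfacet
facet normal -0.872 -0.355 -0.336
outer loop
vertex 1.459 3.069 -0.876
vertex 0.87 3.659 0.029
vertex 1.058 4.219 -1.051
endloop
endfacet
facet normal -0.407 -0.274 -0.871
outer loop
vertex 1.459 3.069 -0.876
vertex 1.058 4.219 -1.051
vertex 2.168 3.886 -1.464
endloop
endfacet
facet normal 0.170 -0.668 -0.724
outer loop
vertex 1.459 3.069 -0.876
vertex 2.168 3.886 -1.464
vertex 2.666 3.12 -0.64
endloop
endfacet
facet normal 0.549 -0.753 0.363
outer loop
vertex 1.864 2.98 0.283
vertex 2.666 3.12 -0.64
vertex 2.822 3.741 0.411
endloop
endfacet
facet normal -0.492 -0.440 0.751
outer loop
vertex 0.87 3.659 0.029
vertex 1.864 2.98 0.283
vertex 1.712 4.074 0.824
endloop
endfacet
facet normal -0.960 0.279 -0.022
outer loop
vertex 1.058 4.219 -1.051
vertex 0.87 3.659 0.029
vertex 1.214 4.84 -0.0
endloop
endfacet
facet normal -0.207 0.410 -0.888
outer loop
vertex 2.168 3.886 -1.464
vertex 1.058 4.219 -1.051
vertex 2.016 4.98 -0.923
endloop
endfacet
facet normal 0.725 -0.227 -0.650
outer loop
vertex 2.666 3.12 -0.64
vertex 2.168 3.886 -1.464
vertex 3.01 4.301 -0.669
endloop
endfacet
facet normal -0.822 0.421 -0.384
outer loop
vertex -2.873 -1.217 4.153
vertex -2.29 -0.343 3.864
vertex -2.649 -1.7 3.145
endloop
endfacet
facet normal -0.535 -0.802 0.266
outer loop
vertex -1.17 -2.457 3.836
vertex -2.873 -1.217 4.153
vertex -2.649 -1.7 3.145
endloop
endfacet
facet normal -0.822 0.421 -0.383
outer loop
vertex -2.649 -1.7 3.145
vertex -2.29 -0.343 3.864
vertex -2.067 -0.826 2.856
endloop
endfacet
facet normal 0.197 -0.423 -0.884
outer loop
vertex -2.067 -0.826 2.856
vertex -1.17 -2.457 3.836
vertex -2.649 -1.7 3.145
endloop
endfacet
facet normal -0.196 0.423 0.884
outer loop
vertex -2.873 -1.217 4.153
vertex -0.811 -1.1 4.555
vertex -2.29 -0.343 3.864
endloop
endfacet
facet normal -0.535 -0.802 0.266
outer loop
vertex -1.393 -1.974 4.844
vertex -2.873 -1.217 4.153
vertex -1.17 -2.457 3.836
endloop
endfacet
facet normal -0.196 0.423 0.884
outer loop
vertex -1.393 -1.974 4.844
vertex -0.811 -1.1 4.555
vertex -2.873 -1.217 4.153
endloop
endfacet
facet normal 0.535 0.802 -0.266
outer loop
vertex -2.29 -0.343 3.864
vertex -0.811 -1.1 4.555
vertex -2.067 -0.826 2.856
endloop
endfacet
facet normal 0.196 -0.423 -0.884
outer loop
vertex -0.587 -1.583 3.547
vertex -1.17 -2.457 3.836
vertex -2.067 -0.826 2.856
endloop
endfacet
facet normal 0.534 0.802 -0.266
outer loop
vertex -2.067 -0.826 2.856
vertex -0.811 -1.1 4.555
vertex -0.587 -1.583 3.547
endloop
endfacet
facet normal 0.822 -0.421 0.384
outer loop
vertex -0.587 -1.583 3.547
vertex -1.393 -1.974 4.844
vertex -1.17 -2.457 3.836
endloop
endfacet
facet normal 0.822 -0.420 0.384
outer loop
vertex -0.811 -1.1 4.555
vertex -1.393 -1.974 4.844
vertex -0.587 -1.583 3.547
endloop
endfacet

endsolid
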